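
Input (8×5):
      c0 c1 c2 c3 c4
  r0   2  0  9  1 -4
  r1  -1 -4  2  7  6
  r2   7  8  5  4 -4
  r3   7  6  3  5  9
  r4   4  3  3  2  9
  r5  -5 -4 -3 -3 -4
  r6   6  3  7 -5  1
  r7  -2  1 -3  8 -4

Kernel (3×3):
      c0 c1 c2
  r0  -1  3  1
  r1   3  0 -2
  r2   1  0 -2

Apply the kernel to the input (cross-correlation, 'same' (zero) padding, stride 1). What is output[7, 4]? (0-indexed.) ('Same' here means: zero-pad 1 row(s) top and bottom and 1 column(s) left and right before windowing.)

32

The receptive field on the zero-padded input at this output position is [-5 1 0 / 8 -4 0 / 0 0 0]. Elementwise product with the kernel and sum: -5·-1 + 1·3 + 0·1 + 8·3 + 0·-2 + 0·1 + 0·-2.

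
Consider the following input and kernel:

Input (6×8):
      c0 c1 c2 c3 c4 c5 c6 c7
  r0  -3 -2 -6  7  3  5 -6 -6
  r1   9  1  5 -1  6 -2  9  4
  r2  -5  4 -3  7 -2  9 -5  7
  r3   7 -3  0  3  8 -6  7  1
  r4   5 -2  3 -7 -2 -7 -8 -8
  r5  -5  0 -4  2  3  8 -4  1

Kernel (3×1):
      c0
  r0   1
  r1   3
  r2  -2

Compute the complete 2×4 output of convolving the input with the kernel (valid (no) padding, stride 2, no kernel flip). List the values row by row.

34 15 25 31
6 -9 26 32

Output[0,0]: The receptive field on the input at this output position is [-3 / 9 / -5]. Elementwise product with the kernel and sum: -3·1 + 9·3 + -5·-2.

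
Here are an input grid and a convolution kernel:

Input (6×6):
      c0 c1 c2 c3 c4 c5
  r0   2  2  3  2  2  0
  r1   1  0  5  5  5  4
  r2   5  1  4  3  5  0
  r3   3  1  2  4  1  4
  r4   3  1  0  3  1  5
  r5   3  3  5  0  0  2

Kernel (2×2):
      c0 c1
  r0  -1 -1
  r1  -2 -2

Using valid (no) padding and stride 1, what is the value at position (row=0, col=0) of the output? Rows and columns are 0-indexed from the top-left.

-6

The receptive field on the input at this output position is [2 2 / 1 0]. Elementwise product with the kernel and sum: 2·-1 + 2·-1 + 1·-2 + 0·-2.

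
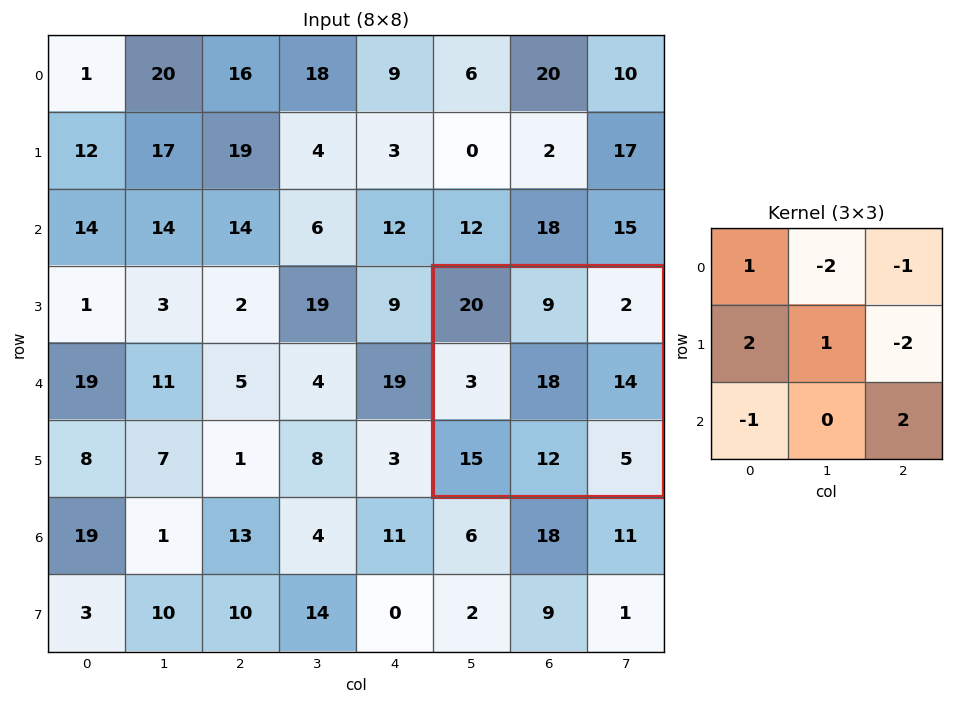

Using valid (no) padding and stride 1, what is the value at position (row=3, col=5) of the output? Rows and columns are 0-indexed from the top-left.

-9

The receptive field on the input at this output position is [20 9 2 / 3 18 14 / 15 12 5]. Elementwise product with the kernel and sum: 20·1 + 9·-2 + 2·-1 + 3·2 + 18·1 + 14·-2 + 15·-1 + 5·2.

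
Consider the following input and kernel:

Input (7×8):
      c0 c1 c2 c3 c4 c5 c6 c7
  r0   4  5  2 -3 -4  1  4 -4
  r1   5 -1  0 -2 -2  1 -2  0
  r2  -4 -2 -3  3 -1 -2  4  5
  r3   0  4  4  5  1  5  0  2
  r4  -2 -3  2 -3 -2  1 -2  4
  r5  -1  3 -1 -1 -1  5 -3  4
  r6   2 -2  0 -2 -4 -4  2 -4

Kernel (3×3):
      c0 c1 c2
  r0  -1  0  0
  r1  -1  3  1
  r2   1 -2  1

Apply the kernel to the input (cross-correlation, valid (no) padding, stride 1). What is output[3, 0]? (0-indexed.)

The receptive field on the input at this output position is [0 4 4 / -2 -3 2 / -1 3 -1]. Elementwise product with the kernel and sum: 0·-1 + -2·-1 + -3·3 + 2·1 + -1·1 + 3·-2 + -1·1.

-13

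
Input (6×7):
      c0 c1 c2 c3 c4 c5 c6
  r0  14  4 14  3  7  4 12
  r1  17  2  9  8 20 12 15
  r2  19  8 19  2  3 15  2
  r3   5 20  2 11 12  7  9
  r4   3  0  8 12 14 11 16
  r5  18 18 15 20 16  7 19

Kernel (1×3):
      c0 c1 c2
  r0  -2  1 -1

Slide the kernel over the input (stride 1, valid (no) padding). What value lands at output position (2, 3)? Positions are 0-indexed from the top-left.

-16

The receptive field on the input at this output position is [2 3 15]. Elementwise product with the kernel and sum: 2·-2 + 3·1 + 15·-1.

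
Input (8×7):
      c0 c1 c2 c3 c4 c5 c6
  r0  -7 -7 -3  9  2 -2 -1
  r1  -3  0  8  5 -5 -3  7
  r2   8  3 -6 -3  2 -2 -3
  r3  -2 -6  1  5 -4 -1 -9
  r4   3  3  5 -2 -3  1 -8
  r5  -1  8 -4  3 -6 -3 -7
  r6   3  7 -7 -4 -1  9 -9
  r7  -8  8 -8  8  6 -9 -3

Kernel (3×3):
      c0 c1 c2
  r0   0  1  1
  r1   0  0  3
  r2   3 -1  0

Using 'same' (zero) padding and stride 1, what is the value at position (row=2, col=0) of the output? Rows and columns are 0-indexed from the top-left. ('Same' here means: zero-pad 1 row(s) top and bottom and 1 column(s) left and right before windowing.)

The receptive field on the zero-padded input at this output position is [0 -3 0 / 0 8 3 / 0 -2 -6]. Elementwise product with the kernel and sum: -3·1 + 0·1 + 3·3 + 0·3 + -2·-1.

8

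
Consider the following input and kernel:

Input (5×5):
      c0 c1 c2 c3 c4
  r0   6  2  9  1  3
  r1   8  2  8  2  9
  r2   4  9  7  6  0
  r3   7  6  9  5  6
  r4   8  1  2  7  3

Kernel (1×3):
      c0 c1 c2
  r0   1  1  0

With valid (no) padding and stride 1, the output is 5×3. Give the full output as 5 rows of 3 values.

Output[0,0]: The receptive field on the input at this output position is [6 2 9]. Elementwise product with the kernel and sum: 6·1 + 2·1.

8 11 10
10 10 10
13 16 13
13 15 14
9 3 9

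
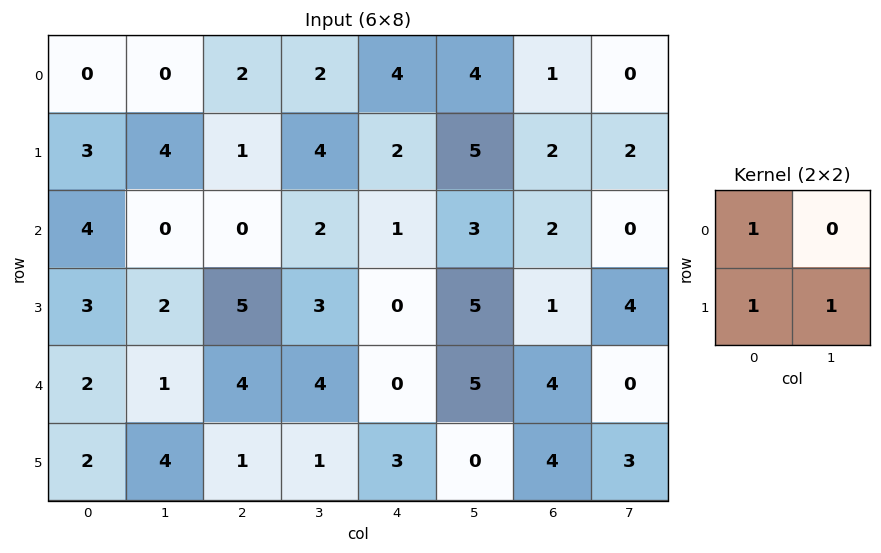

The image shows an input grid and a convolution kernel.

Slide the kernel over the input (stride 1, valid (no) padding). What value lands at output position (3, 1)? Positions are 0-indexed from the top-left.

The receptive field on the input at this output position is [2 5 / 1 4]. Elementwise product with the kernel and sum: 2·1 + 1·1 + 4·1.

7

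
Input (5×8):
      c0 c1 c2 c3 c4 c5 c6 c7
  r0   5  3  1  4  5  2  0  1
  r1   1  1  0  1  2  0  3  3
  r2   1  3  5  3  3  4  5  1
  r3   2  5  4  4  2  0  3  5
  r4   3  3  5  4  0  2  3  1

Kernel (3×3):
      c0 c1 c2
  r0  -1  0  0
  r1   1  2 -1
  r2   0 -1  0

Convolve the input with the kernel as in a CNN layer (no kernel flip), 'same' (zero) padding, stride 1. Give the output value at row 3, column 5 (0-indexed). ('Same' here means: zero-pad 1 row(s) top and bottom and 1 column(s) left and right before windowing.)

The receptive field on the zero-padded input at this output position is [3 4 5 / 2 0 3 / 0 2 3]. Elementwise product with the kernel and sum: 3·-1 + 2·1 + 0·2 + 3·-1 + 2·-1.

-6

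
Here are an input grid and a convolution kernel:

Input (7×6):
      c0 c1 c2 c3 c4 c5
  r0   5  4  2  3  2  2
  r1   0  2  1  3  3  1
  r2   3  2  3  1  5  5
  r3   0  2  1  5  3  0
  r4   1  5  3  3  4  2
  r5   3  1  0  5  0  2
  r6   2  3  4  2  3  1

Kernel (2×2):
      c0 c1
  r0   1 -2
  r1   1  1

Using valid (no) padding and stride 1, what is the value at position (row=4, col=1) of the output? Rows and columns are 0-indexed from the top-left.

The receptive field on the input at this output position is [5 3 / 1 0]. Elementwise product with the kernel and sum: 5·1 + 3·-2 + 1·1 + 0·1.

0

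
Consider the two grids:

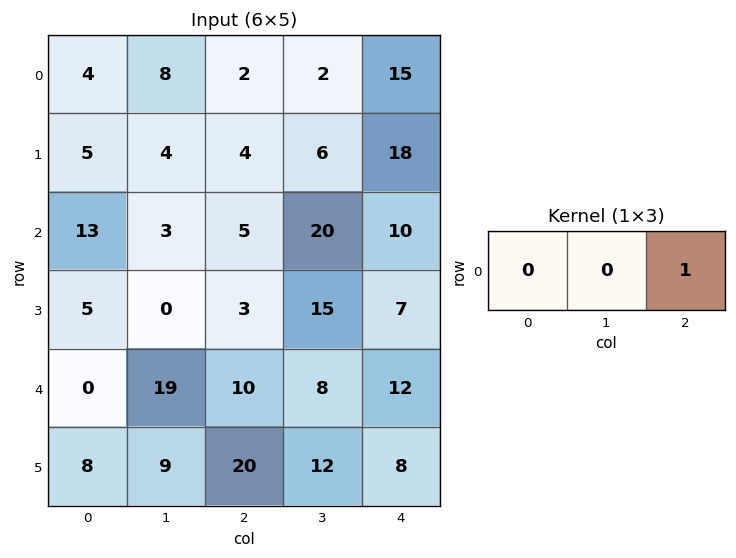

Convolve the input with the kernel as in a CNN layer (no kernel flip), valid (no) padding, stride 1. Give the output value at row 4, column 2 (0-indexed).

The receptive field on the input at this output position is [10 8 12]. Elementwise product with the kernel and sum: 12·1.

12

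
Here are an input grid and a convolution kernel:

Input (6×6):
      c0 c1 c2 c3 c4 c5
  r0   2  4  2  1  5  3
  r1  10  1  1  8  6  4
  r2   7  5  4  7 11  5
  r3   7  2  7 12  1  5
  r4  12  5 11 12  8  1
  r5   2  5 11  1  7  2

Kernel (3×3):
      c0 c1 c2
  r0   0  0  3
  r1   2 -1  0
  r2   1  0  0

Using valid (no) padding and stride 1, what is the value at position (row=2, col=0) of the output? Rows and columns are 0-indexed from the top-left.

36

The receptive field on the input at this output position is [7 5 4 / 7 2 7 / 12 5 11]. Elementwise product with the kernel and sum: 4·3 + 7·2 + 2·-1 + 12·1.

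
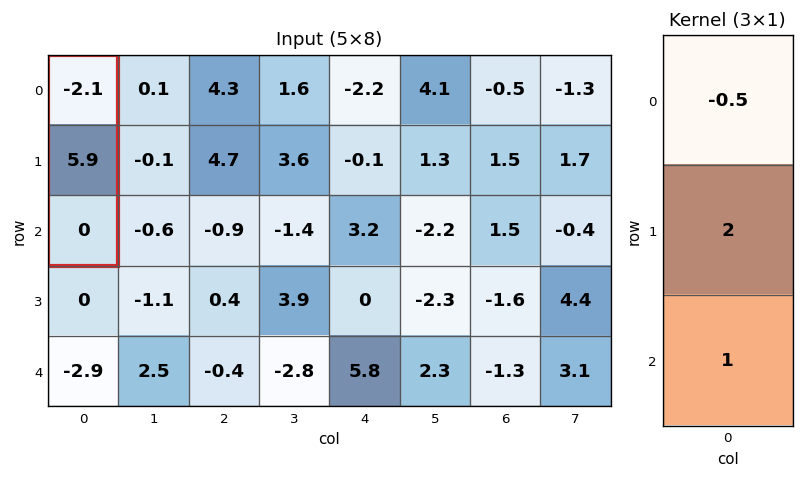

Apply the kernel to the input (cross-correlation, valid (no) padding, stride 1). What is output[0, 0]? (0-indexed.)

The receptive field on the input at this output position is [-2.1 / 5.9 / 0]. Elementwise product with the kernel and sum: -2.1·-0.5 + 5.9·2 + 0·1.

12.85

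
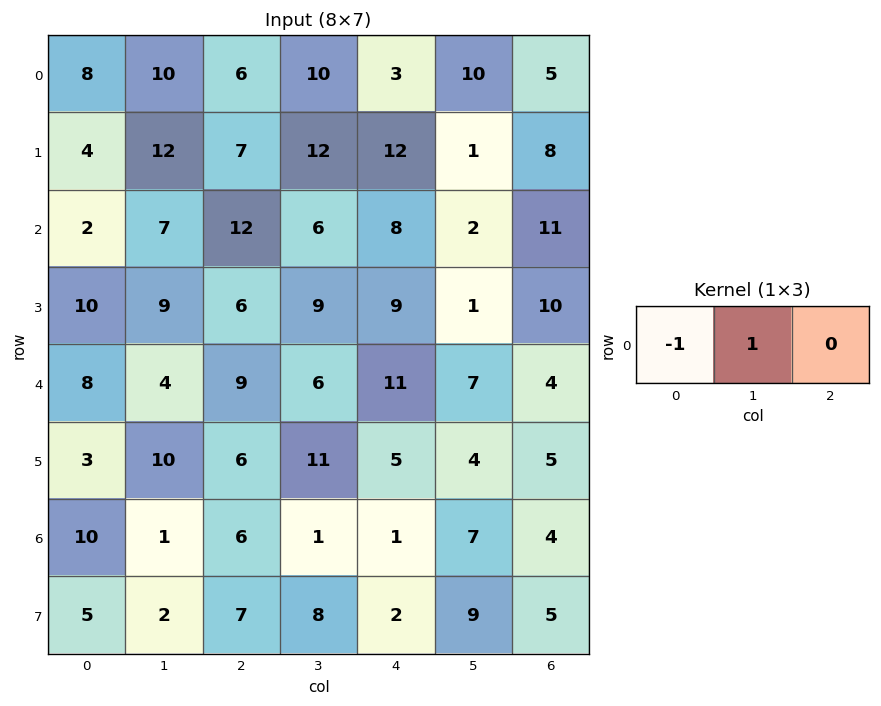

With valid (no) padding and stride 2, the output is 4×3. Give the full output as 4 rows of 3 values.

2 4 7
5 -6 -6
-4 -3 -4
-9 -5 6

Output[0,0]: The receptive field on the input at this output position is [8 10 6]. Elementwise product with the kernel and sum: 8·-1 + 10·1.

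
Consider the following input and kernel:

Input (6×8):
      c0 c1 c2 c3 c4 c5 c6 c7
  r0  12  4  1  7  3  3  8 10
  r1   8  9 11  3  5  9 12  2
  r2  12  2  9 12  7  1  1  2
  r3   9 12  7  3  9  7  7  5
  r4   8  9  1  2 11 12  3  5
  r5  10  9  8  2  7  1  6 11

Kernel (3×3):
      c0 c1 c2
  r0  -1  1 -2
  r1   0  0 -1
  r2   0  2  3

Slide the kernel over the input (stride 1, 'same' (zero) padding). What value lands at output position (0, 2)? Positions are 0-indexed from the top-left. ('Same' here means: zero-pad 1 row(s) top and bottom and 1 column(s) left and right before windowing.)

The receptive field on the zero-padded input at this output position is [0 0 0 / 4 1 7 / 9 11 3]. Elementwise product with the kernel and sum: 0·-1 + 0·1 + 0·-2 + 7·-1 + 11·2 + 3·3.

24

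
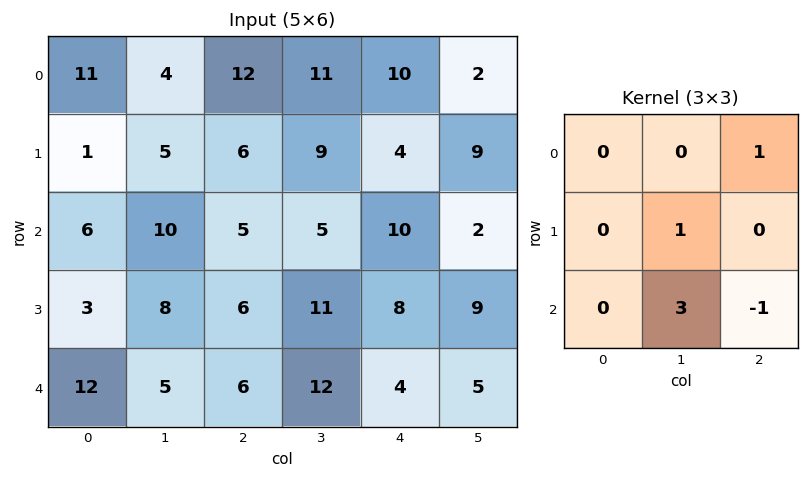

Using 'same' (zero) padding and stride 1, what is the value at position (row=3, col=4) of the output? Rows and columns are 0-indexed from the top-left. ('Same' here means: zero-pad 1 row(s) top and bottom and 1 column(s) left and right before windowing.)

The receptive field on the zero-padded input at this output position is [5 10 2 / 11 8 9 / 12 4 5]. Elementwise product with the kernel and sum: 2·1 + 8·1 + 4·3 + 5·-1.

17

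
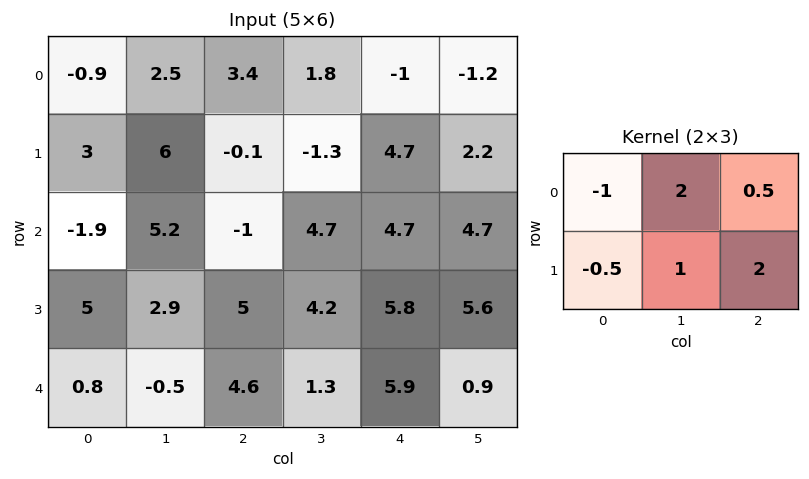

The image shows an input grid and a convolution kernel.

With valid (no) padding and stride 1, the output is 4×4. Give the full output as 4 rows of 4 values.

Output[0,0]: The receptive field on the input at this output position is [-0.9 2.5 3.4 / 3 6 -0.1]. Elementwise product with the kernel and sum: -0.9·-1 + 2.5·2 + 3.4·0.5 + 3·-0.5 + 6·1 + -0.1·2.

11.9 -0.5 7.85 5.35
13.1 -1.05 14.45 23.55
22.2 7.1 26.05 21.95
11.6 16.65 17.1 17.25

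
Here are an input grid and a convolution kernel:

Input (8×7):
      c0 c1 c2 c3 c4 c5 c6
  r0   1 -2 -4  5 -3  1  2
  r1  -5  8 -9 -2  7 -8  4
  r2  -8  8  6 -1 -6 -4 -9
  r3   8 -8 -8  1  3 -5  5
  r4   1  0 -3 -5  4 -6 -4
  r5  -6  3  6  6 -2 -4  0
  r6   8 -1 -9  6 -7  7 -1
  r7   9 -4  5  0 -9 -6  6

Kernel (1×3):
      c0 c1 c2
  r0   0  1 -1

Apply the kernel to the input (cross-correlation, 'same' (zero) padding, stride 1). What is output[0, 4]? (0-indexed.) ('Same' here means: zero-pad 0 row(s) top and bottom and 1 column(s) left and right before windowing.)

The receptive field on the zero-padded input at this output position is [5 -3 1]. Elementwise product with the kernel and sum: -3·1 + 1·-1.

-4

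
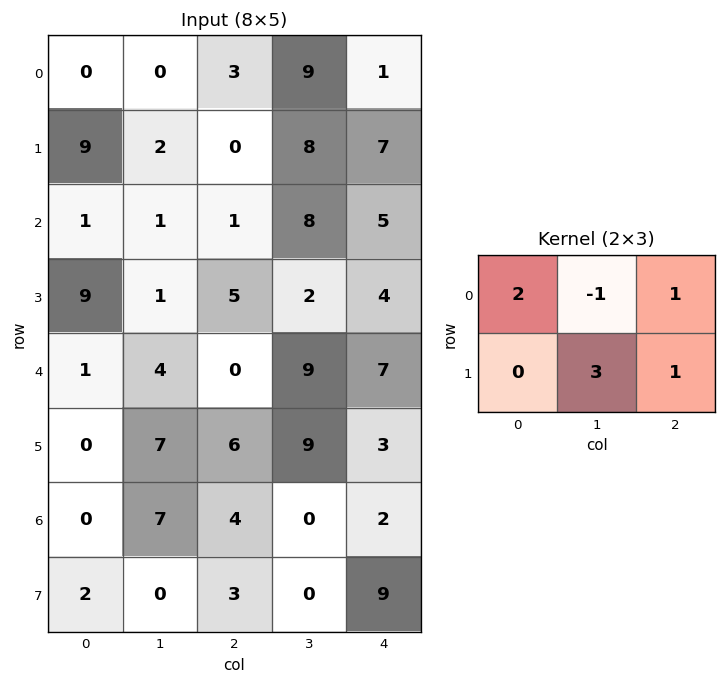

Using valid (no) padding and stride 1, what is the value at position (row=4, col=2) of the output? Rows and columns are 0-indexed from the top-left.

28

The receptive field on the input at this output position is [0 9 7 / 6 9 3]. Elementwise product with the kernel and sum: 0·2 + 9·-1 + 7·1 + 9·3 + 3·1.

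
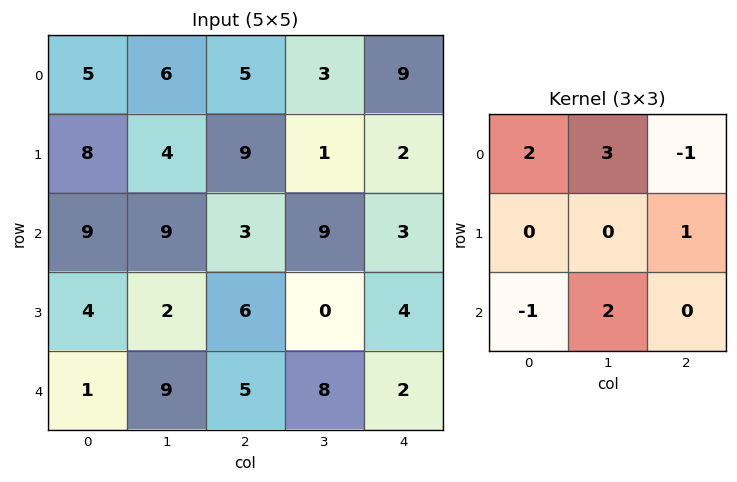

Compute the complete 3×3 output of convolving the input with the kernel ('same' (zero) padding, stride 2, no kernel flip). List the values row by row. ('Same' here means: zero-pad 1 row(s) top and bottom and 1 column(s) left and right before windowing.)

Output[0,0]: The receptive field on the zero-padded input at this output position is [0 0 0 / 0 5 6 / 0 8 4]. Elementwise product with the kernel and sum: 0·2 + 0·3 + 0·-1 + 6·1 + 0·-1 + 8·2.
Output[0,1]: The receptive field on the zero-padded input at this output position is [0 0 0 / 6 5 3 / 4 9 1]. Elementwise product with the kernel and sum: 0·2 + 0·3 + 0·-1 + 3·1 + 4·-1 + 9·2.

22 17 3
37 53 16
19 30 12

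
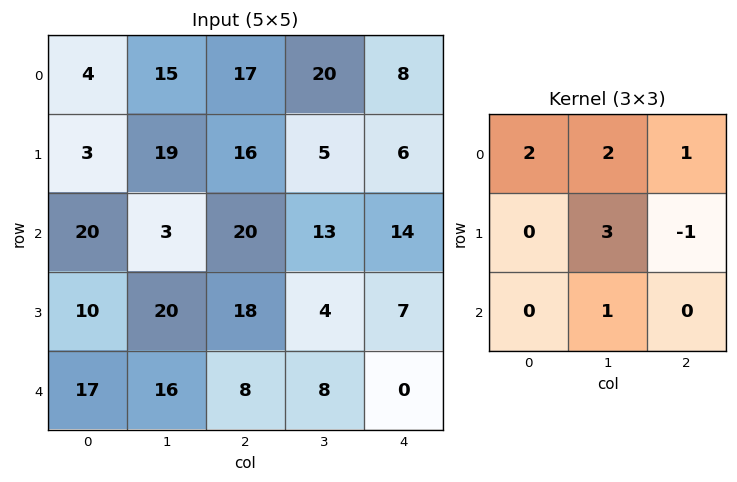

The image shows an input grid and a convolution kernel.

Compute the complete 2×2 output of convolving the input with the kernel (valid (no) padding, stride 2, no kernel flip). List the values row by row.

Output[0,0]: The receptive field on the input at this output position is [4 15 17 / 3 19 16 / 20 3 20]. Elementwise product with the kernel and sum: 4·2 + 15·2 + 17·1 + 19·3 + 16·-1 + 3·1.

99 104
124 93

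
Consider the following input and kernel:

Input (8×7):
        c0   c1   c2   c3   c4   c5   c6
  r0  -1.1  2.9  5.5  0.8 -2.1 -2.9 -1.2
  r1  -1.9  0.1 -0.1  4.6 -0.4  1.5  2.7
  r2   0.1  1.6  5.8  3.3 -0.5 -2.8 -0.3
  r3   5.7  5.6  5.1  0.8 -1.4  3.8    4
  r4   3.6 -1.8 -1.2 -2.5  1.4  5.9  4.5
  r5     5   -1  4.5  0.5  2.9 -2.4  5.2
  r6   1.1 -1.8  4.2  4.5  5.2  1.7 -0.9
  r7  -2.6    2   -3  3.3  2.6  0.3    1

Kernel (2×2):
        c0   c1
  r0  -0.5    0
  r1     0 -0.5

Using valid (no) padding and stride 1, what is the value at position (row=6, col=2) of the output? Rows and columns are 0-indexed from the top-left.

-3.75

The receptive field on the input at this output position is [4.2 4.5 / -3 3.3]. Elementwise product with the kernel and sum: 4.2·-0.5 + 3.3·-0.5.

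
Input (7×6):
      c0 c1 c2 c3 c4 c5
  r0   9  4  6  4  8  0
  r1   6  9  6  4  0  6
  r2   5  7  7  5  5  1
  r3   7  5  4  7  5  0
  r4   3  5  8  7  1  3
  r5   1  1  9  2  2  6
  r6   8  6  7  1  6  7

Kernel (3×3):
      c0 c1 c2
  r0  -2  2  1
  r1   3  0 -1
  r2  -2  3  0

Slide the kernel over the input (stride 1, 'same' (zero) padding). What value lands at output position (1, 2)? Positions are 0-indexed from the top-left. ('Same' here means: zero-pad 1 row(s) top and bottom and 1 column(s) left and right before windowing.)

38

The receptive field on the zero-padded input at this output position is [4 6 4 / 9 6 4 / 7 7 5]. Elementwise product with the kernel and sum: 4·-2 + 6·2 + 4·1 + 9·3 + 4·-1 + 7·-2 + 7·3.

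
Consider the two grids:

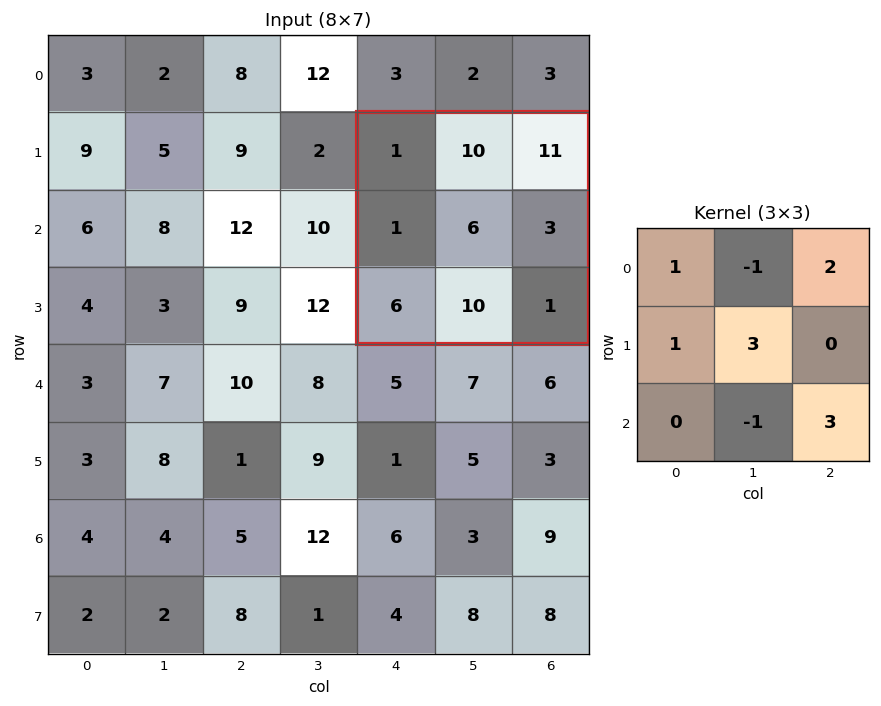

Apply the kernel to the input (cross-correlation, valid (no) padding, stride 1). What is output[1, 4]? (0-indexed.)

The receptive field on the input at this output position is [1 10 11 / 1 6 3 / 6 10 1]. Elementwise product with the kernel and sum: 1·1 + 10·-1 + 11·2 + 1·1 + 6·3 + 10·-1 + 1·3.

25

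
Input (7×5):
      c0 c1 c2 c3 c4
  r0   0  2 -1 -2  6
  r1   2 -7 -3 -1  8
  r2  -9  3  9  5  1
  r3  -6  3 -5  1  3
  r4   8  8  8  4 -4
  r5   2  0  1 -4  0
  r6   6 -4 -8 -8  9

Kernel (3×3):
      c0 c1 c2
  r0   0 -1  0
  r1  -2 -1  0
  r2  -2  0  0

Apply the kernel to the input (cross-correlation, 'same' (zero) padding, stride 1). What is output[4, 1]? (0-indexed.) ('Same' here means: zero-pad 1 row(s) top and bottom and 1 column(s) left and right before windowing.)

The receptive field on the zero-padded input at this output position is [-6 3 -5 / 8 8 8 / 2 0 1]. Elementwise product with the kernel and sum: 3·-1 + 8·-2 + 8·-1 + 2·-2.

-31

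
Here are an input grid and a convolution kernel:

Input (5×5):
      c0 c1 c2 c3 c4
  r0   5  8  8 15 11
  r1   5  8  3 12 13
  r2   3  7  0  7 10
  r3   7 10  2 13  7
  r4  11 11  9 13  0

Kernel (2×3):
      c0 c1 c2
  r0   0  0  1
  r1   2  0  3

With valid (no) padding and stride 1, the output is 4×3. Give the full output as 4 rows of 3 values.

Output[0,0]: The receptive field on the input at this output position is [5 8 8 / 5 8 3]. Elementwise product with the kernel and sum: 8·1 + 5·2 + 3·3.

27 67 56
9 47 43
20 66 35
51 74 25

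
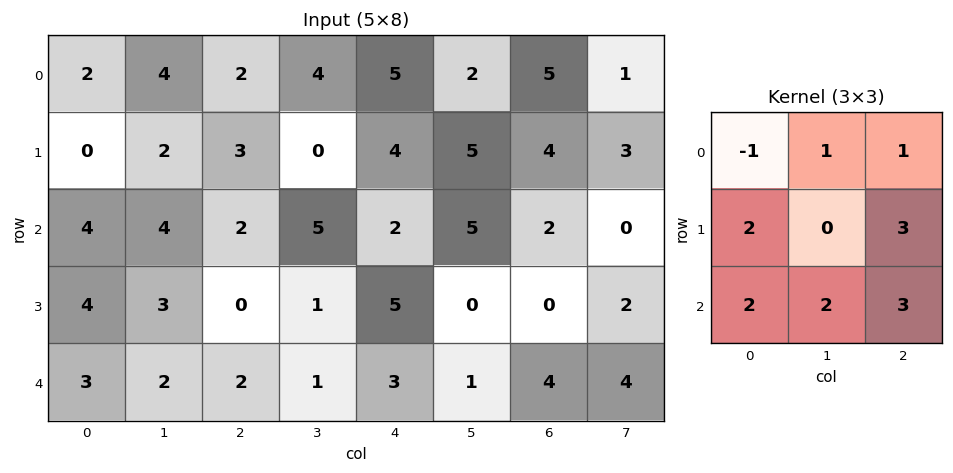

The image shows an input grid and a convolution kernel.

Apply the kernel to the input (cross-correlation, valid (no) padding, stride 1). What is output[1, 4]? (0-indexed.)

The receptive field on the input at this output position is [4 5 4 / 2 5 2 / 5 0 0]. Elementwise product with the kernel and sum: 4·-1 + 5·1 + 4·1 + 2·2 + 2·3 + 5·2 + 0·2 + 0·3.

25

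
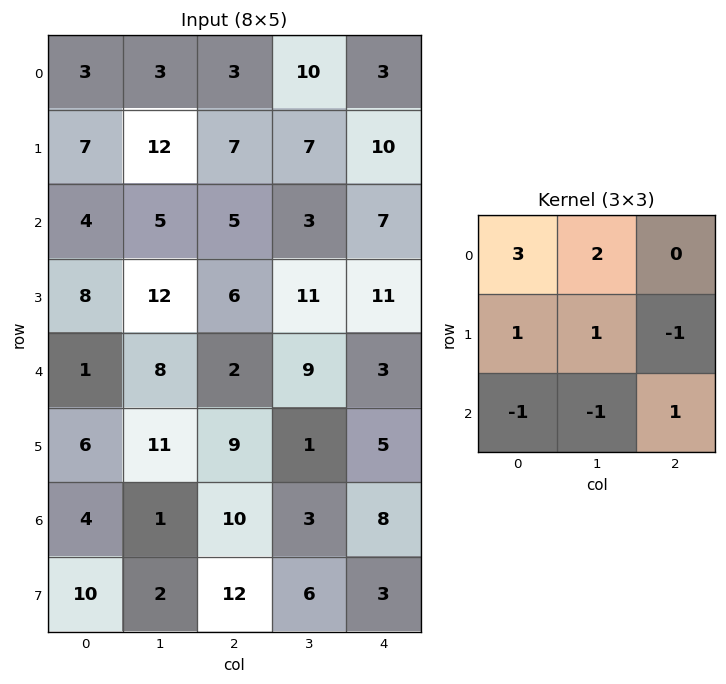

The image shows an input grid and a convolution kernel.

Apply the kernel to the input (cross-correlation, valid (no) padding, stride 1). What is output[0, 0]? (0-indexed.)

23

The receptive field on the input at this output position is [3 3 3 / 7 12 7 / 4 5 5]. Elementwise product with the kernel and sum: 3·3 + 3·2 + 7·1 + 12·1 + 7·-1 + 4·-1 + 5·-1 + 5·1.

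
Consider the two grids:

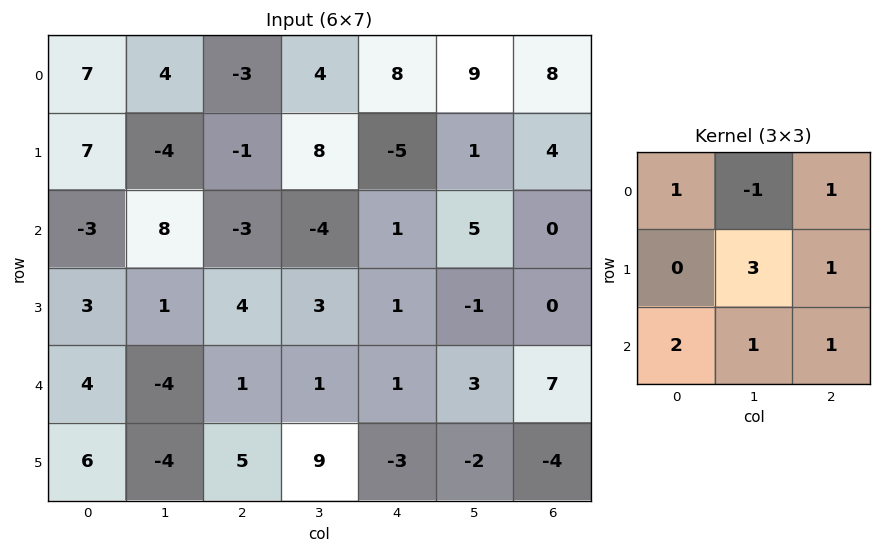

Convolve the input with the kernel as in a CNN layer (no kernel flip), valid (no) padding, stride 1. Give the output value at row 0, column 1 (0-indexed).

The receptive field on the input at this output position is [4 -3 4 / -4 -1 8 / 8 -3 -4]. Elementwise product with the kernel and sum: 4·1 + -3·-1 + 4·1 + -1·3 + 8·1 + 8·2 + -3·1 + -4·1.

25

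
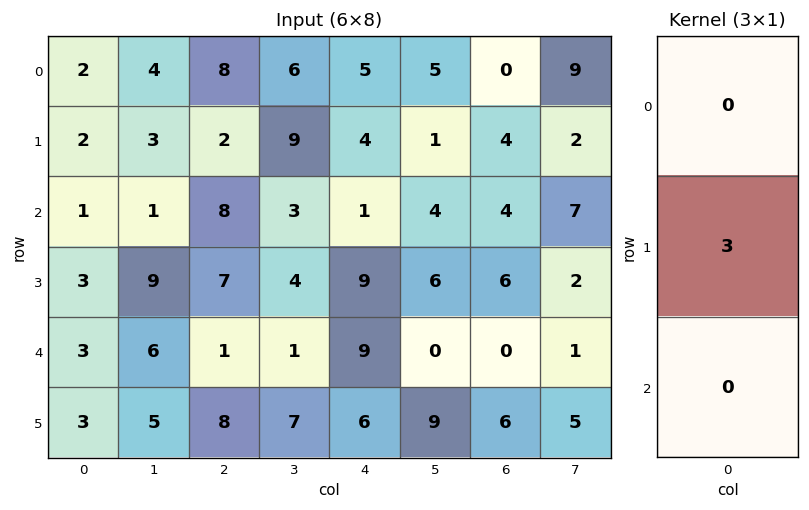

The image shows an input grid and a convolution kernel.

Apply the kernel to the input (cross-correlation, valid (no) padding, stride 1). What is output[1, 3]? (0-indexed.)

The receptive field on the input at this output position is [9 / 3 / 4]. Elementwise product with the kernel and sum: 3·3.

9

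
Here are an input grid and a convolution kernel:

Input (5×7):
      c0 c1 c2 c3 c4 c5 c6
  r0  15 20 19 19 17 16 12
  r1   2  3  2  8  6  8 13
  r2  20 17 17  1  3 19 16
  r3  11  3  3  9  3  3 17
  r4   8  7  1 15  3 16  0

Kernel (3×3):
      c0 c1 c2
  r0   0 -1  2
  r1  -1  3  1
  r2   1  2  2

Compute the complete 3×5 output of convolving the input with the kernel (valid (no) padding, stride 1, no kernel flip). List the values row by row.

115 83 68 78 112
72 76 20 58 131
42 39 69 91 71

Output[0,0]: The receptive field on the input at this output position is [15 20 19 / 2 3 2 / 20 17 17]. Elementwise product with the kernel and sum: 20·-1 + 19·2 + 2·-1 + 3·3 + 2·1 + 20·1 + 17·2 + 17·2.
Output[0,1]: The receptive field on the input at this output position is [20 19 19 / 3 2 8 / 17 17 1]. Elementwise product with the kernel and sum: 19·-1 + 19·2 + 3·-1 + 2·3 + 8·1 + 17·1 + 17·2 + 1·2.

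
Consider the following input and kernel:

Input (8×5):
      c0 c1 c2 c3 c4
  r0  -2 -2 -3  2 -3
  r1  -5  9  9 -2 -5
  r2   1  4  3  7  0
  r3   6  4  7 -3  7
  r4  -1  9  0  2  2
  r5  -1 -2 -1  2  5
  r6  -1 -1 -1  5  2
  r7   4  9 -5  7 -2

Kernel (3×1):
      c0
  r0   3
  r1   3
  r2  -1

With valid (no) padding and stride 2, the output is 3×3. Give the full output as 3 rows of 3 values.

Output[0,0]: The receptive field on the input at this output position is [-2 / -5 / 1]. Elementwise product with the kernel and sum: -2·3 + -5·3 + 1·-1.

-22 15 -24
22 30 19
-5 -2 19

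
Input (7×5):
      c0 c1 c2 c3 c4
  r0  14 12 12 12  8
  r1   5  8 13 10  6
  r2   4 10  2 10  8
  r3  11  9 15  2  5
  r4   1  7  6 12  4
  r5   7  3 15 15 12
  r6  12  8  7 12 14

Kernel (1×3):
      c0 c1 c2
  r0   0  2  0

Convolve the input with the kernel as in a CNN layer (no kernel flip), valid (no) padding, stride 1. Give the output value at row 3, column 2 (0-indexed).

The receptive field on the input at this output position is [15 2 5]. Elementwise product with the kernel and sum: 2·2.

4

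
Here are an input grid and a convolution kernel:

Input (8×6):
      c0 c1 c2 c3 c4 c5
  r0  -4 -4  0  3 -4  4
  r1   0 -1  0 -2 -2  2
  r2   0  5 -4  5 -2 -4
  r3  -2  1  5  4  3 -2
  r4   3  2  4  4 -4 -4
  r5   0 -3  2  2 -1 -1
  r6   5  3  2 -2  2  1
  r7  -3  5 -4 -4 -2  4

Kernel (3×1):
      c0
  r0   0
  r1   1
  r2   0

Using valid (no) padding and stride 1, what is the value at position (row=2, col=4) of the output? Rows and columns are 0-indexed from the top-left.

3

The receptive field on the input at this output position is [-2 / 3 / -4]. Elementwise product with the kernel and sum: 3·1.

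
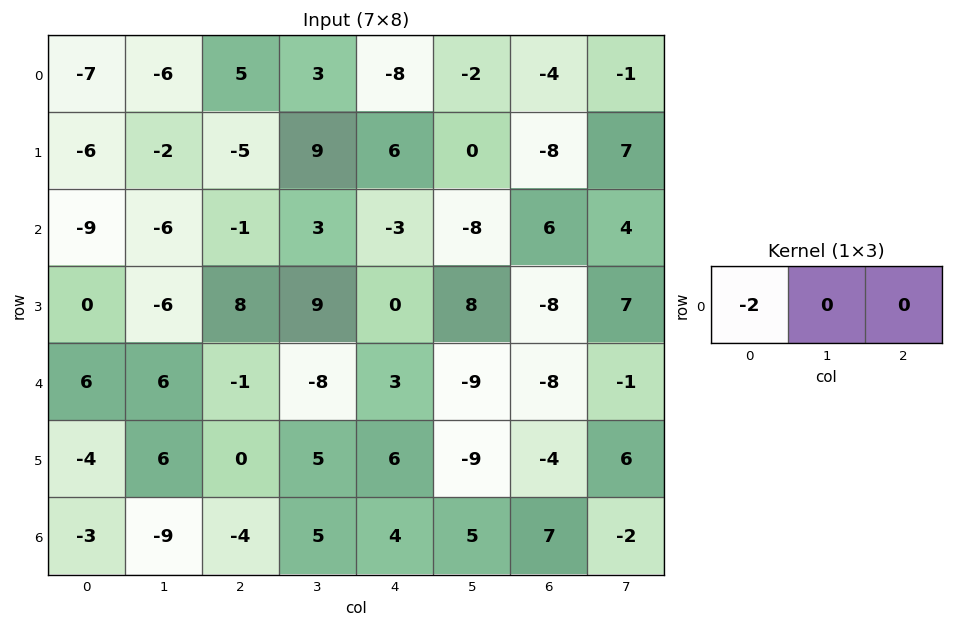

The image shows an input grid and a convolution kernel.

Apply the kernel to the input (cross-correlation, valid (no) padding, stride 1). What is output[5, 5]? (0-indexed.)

The receptive field on the input at this output position is [-9 -4 6]. Elementwise product with the kernel and sum: -9·-2.

18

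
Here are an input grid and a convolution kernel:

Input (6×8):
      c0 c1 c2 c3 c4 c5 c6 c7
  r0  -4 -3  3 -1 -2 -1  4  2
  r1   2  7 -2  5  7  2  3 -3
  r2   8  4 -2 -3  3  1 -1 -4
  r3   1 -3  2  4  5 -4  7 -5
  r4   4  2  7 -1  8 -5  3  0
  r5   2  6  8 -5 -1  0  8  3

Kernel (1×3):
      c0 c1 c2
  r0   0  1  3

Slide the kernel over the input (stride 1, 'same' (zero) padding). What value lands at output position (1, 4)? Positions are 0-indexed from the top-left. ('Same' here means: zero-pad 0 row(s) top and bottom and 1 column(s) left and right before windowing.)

The receptive field on the zero-padded input at this output position is [5 7 2]. Elementwise product with the kernel and sum: 7·1 + 2·3.

13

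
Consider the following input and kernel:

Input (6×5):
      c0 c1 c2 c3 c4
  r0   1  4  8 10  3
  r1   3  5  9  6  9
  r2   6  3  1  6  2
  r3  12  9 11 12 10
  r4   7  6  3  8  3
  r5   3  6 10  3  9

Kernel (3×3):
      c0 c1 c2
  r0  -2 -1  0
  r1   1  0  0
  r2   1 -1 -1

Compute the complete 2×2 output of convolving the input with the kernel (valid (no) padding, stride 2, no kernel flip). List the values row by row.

-1 -24
-5 -5

Output[0,0]: The receptive field on the input at this output position is [1 4 8 / 3 5 9 / 6 3 1]. Elementwise product with the kernel and sum: 1·-2 + 4·-1 + 3·1 + 6·1 + 3·-1 + 1·-1.
Output[0,1]: The receptive field on the input at this output position is [8 10 3 / 9 6 9 / 1 6 2]. Elementwise product with the kernel and sum: 8·-2 + 10·-1 + 9·1 + 1·1 + 6·-1 + 2·-1.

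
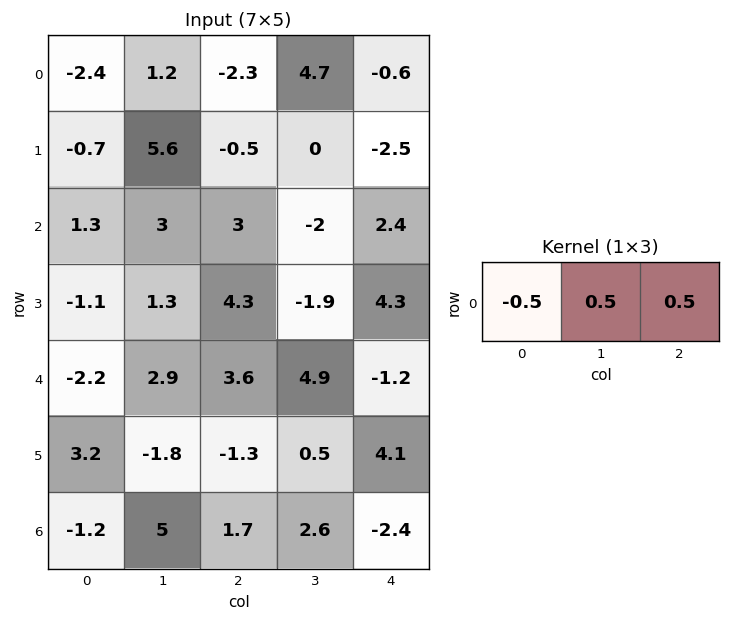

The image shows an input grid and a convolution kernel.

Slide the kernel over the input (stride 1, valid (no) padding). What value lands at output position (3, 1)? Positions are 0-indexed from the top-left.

The receptive field on the input at this output position is [1.3 4.3 -1.9]. Elementwise product with the kernel and sum: 1.3·-0.5 + 4.3·0.5 + -1.9·0.5.

0.55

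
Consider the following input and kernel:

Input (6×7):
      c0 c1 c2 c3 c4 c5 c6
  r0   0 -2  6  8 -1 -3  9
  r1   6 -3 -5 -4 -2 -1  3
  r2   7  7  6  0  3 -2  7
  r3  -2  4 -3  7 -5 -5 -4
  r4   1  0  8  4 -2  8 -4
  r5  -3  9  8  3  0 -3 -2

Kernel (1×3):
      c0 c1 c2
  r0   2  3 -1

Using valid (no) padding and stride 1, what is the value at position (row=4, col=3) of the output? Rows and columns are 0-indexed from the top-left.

-6

The receptive field on the input at this output position is [4 -2 8]. Elementwise product with the kernel and sum: 4·2 + -2·3 + 8·-1.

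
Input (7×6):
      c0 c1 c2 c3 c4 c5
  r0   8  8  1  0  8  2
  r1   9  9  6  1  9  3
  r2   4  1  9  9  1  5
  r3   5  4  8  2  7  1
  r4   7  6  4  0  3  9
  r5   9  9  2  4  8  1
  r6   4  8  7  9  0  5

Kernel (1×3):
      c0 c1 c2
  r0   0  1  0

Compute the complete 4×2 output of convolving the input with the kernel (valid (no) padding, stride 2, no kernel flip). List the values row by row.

Output[0,0]: The receptive field on the input at this output position is [8 8 1]. Elementwise product with the kernel and sum: 8·1.

8 0
1 9
6 0
8 9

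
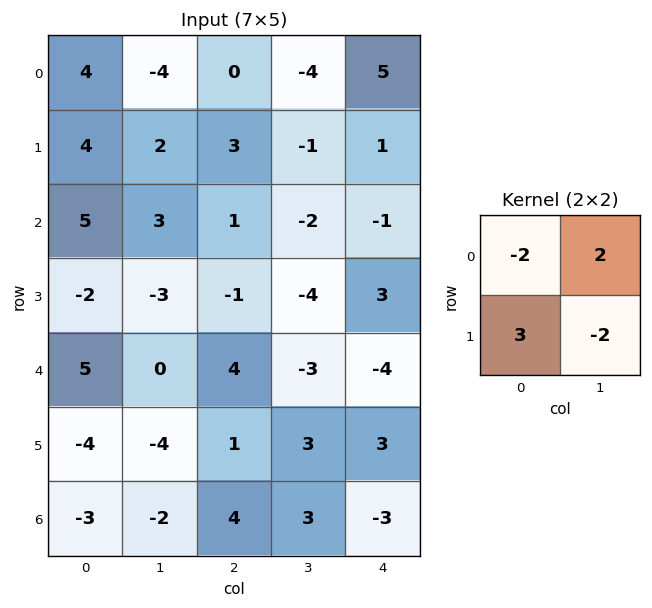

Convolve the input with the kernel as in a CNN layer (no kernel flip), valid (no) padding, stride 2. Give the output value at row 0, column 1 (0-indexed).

3

The receptive field on the input at this output position is [0 -4 / 3 -1]. Elementwise product with the kernel and sum: 0·-2 + -4·2 + 3·3 + -1·-2.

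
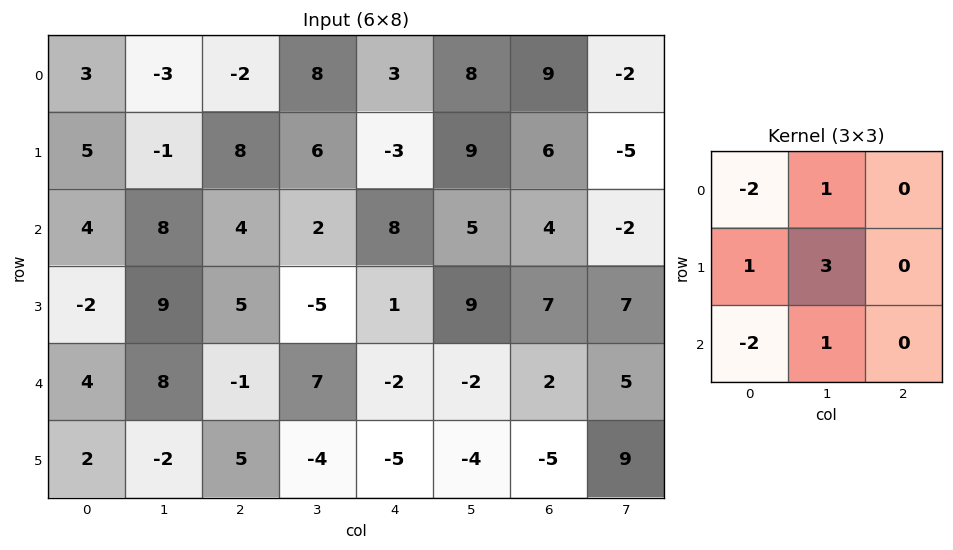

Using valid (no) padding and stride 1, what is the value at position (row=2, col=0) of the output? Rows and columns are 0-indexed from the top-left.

25

The receptive field on the input at this output position is [4 8 4 / -2 9 5 / 4 8 -1]. Elementwise product with the kernel and sum: 4·-2 + 8·1 + -2·1 + 9·3 + 4·-2 + 8·1.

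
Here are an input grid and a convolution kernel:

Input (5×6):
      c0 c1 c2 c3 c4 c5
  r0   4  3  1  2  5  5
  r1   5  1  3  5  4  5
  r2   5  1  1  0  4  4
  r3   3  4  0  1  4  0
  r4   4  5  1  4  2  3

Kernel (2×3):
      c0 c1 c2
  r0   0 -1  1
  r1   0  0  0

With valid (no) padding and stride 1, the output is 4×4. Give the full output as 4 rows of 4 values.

-2 1 3 0
2 2 -1 1
0 -1 4 0
-4 1 3 -4

Output[0,0]: The receptive field on the input at this output position is [4 3 1 / 5 1 3]. Elementwise product with the kernel and sum: 3·-1 + 1·1.
Output[0,1]: The receptive field on the input at this output position is [3 1 2 / 1 3 5]. Elementwise product with the kernel and sum: 1·-1 + 2·1.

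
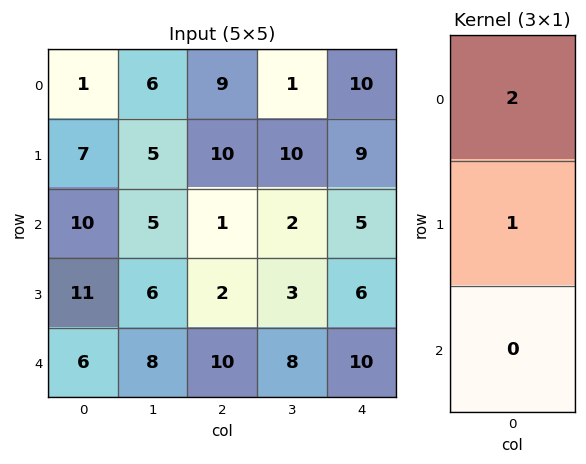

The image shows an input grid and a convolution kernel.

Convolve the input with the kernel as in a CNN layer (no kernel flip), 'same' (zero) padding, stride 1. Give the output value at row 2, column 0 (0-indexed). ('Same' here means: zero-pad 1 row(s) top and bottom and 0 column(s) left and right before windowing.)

The receptive field on the zero-padded input at this output position is [7 / 10 / 11]. Elementwise product with the kernel and sum: 7·2 + 10·1.

24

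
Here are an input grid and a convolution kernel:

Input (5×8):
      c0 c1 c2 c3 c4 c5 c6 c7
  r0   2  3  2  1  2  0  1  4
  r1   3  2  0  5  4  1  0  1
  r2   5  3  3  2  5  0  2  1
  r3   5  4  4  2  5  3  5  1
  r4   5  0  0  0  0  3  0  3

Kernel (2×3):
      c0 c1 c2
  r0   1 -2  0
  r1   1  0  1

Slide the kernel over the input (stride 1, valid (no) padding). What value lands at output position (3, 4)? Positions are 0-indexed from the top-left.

The receptive field on the input at this output position is [5 3 5 / 0 3 0]. Elementwise product with the kernel and sum: 5·1 + 3·-2 + 0·1 + 0·1.

-1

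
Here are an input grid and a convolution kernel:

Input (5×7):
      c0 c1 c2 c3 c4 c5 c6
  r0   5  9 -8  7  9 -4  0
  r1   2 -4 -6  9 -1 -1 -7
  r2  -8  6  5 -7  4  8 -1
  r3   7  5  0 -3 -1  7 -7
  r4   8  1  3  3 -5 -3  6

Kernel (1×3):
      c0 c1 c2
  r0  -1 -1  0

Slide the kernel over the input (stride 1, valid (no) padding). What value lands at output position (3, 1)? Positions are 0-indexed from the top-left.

The receptive field on the input at this output position is [5 0 -3]. Elementwise product with the kernel and sum: 5·-1 + 0·-1.

-5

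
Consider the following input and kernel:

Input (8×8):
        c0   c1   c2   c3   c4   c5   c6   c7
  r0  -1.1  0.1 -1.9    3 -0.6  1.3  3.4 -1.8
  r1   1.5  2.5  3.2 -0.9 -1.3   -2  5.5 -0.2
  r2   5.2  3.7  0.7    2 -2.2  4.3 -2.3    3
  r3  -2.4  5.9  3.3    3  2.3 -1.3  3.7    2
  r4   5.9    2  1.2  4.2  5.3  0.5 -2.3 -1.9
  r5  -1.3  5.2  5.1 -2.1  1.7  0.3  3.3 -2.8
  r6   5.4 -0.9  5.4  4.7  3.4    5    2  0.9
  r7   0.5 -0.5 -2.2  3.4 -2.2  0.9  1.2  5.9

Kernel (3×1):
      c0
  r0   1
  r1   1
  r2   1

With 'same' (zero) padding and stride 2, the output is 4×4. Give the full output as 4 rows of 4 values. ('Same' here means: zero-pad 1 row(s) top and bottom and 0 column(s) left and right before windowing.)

0.4 1.3 -1.9 8.9
4.3 7.2 -1.2 6.9
2.2 9.6 9.3 4.7
4.6 8.3 2.9 6.5

Output[0,0]: The receptive field on the zero-padded input at this output position is [0 / -1.1 / 1.5]. Elementwise product with the kernel and sum: 0·1 + -1.1·1 + 1.5·1.
Output[0,1]: The receptive field on the zero-padded input at this output position is [0 / -1.9 / 3.2]. Elementwise product with the kernel and sum: 0·1 + -1.9·1 + 3.2·1.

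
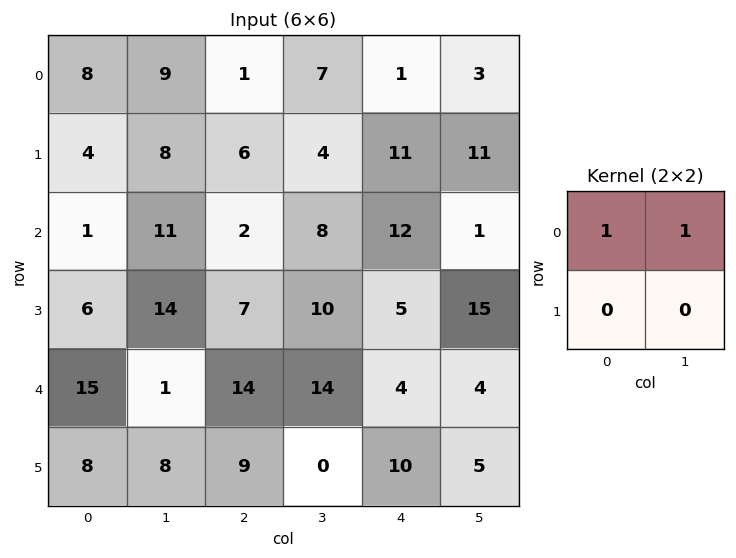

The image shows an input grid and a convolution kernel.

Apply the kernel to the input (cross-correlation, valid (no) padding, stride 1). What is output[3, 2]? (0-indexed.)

17

The receptive field on the input at this output position is [7 10 / 14 14]. Elementwise product with the kernel and sum: 7·1 + 10·1.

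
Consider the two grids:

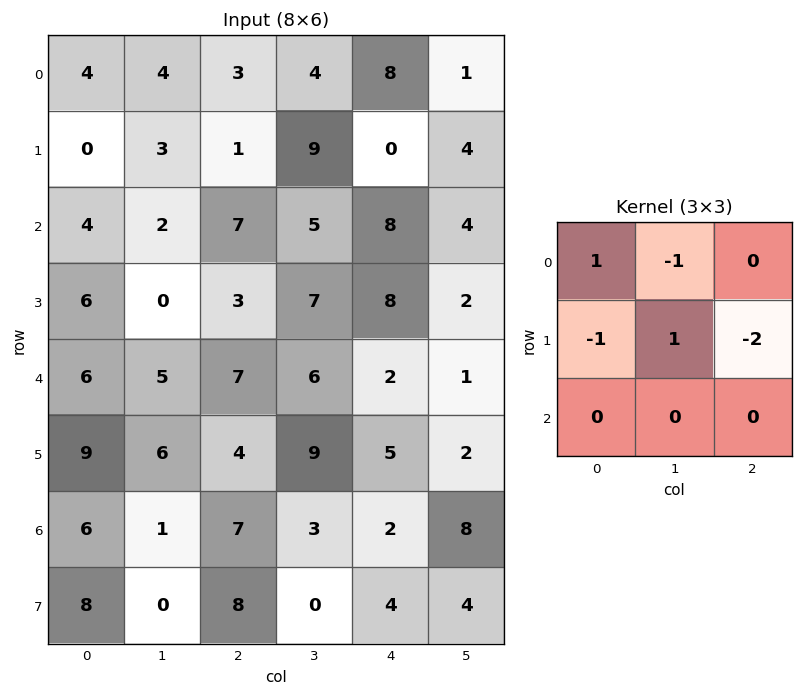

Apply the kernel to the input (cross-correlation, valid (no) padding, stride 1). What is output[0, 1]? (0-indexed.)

-19

The receptive field on the input at this output position is [4 3 4 / 3 1 9 / 2 7 5]. Elementwise product with the kernel and sum: 4·1 + 3·-1 + 3·-1 + 1·1 + 9·-2.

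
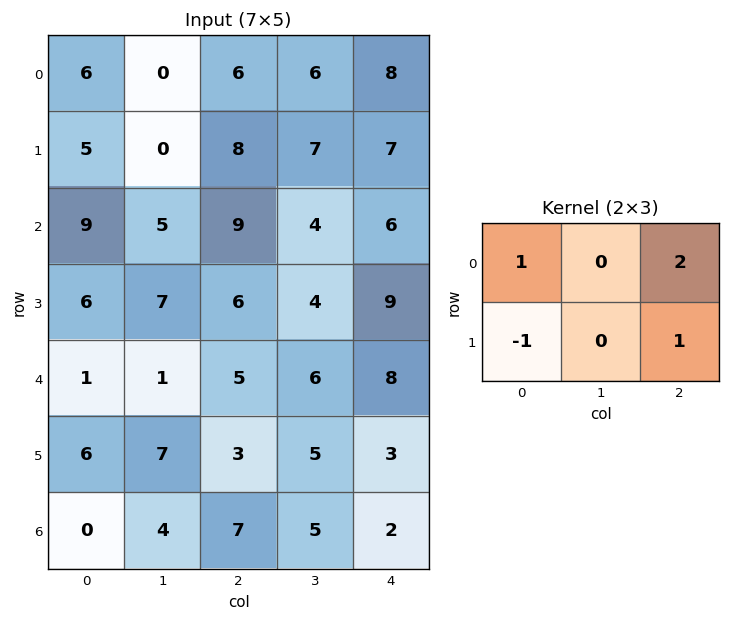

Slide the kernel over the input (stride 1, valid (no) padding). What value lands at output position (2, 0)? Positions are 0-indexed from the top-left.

27

The receptive field on the input at this output position is [9 5 9 / 6 7 6]. Elementwise product with the kernel and sum: 9·1 + 9·2 + 6·-1 + 6·1.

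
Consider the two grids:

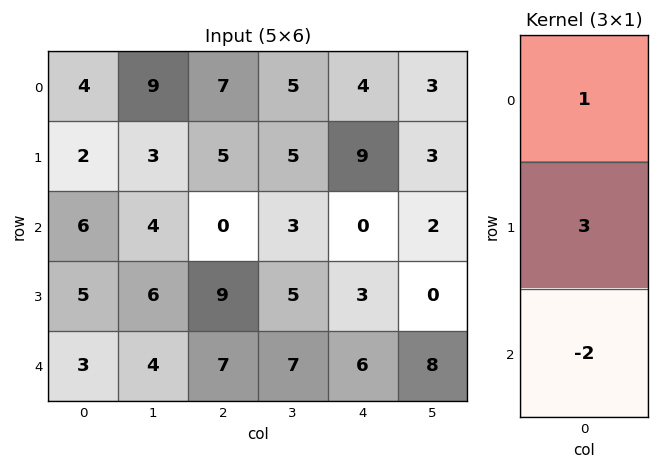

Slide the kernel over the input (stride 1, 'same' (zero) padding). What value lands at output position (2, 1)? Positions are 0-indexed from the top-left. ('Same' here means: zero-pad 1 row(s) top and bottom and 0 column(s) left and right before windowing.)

The receptive field on the zero-padded input at this output position is [3 / 4 / 6]. Elementwise product with the kernel and sum: 3·1 + 4·3 + 6·-2.

3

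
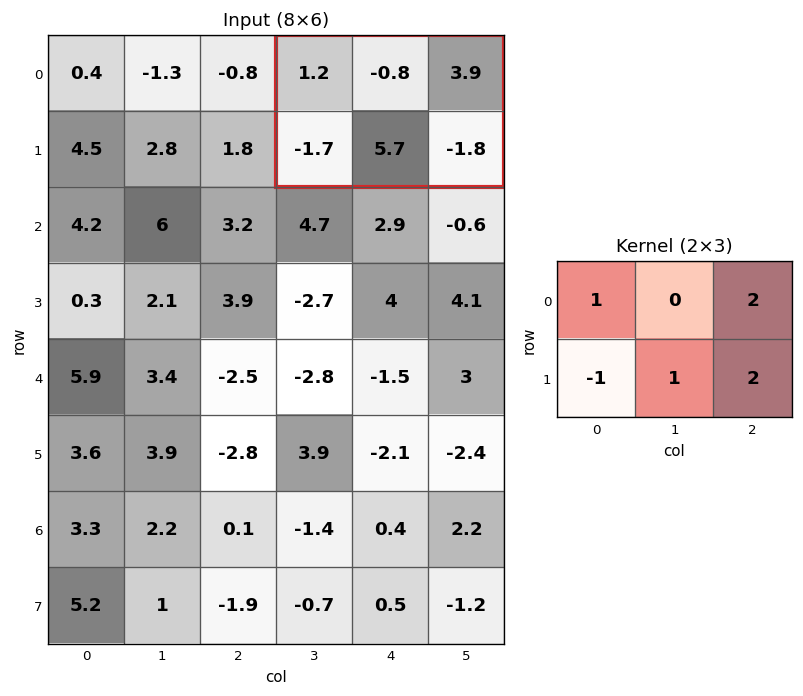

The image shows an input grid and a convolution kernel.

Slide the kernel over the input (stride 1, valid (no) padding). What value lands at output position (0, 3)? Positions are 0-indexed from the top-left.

The receptive field on the input at this output position is [1.2 -0.8 3.9 / -1.7 5.7 -1.8]. Elementwise product with the kernel and sum: 1.2·1 + 3.9·2 + -1.7·-1 + 5.7·1 + -1.8·2.

12.8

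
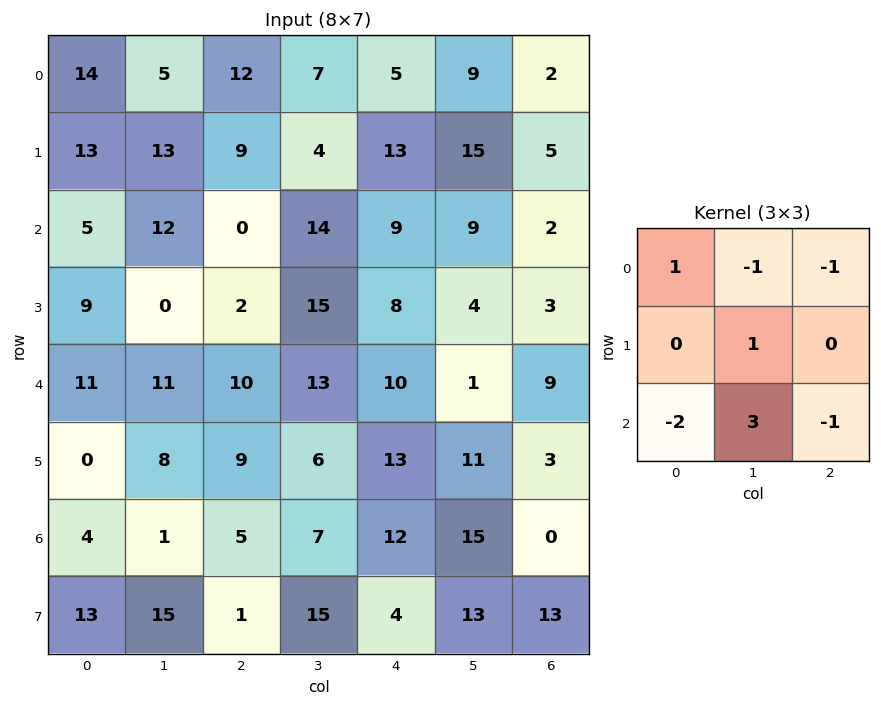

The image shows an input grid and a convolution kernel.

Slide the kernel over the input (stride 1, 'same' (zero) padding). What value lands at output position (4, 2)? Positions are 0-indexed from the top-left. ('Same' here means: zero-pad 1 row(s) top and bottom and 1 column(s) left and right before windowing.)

-2

The receptive field on the zero-padded input at this output position is [0 2 15 / 11 10 13 / 8 9 6]. Elementwise product with the kernel and sum: 0·1 + 2·-1 + 15·-1 + 10·1 + 8·-2 + 9·3 + 6·-1.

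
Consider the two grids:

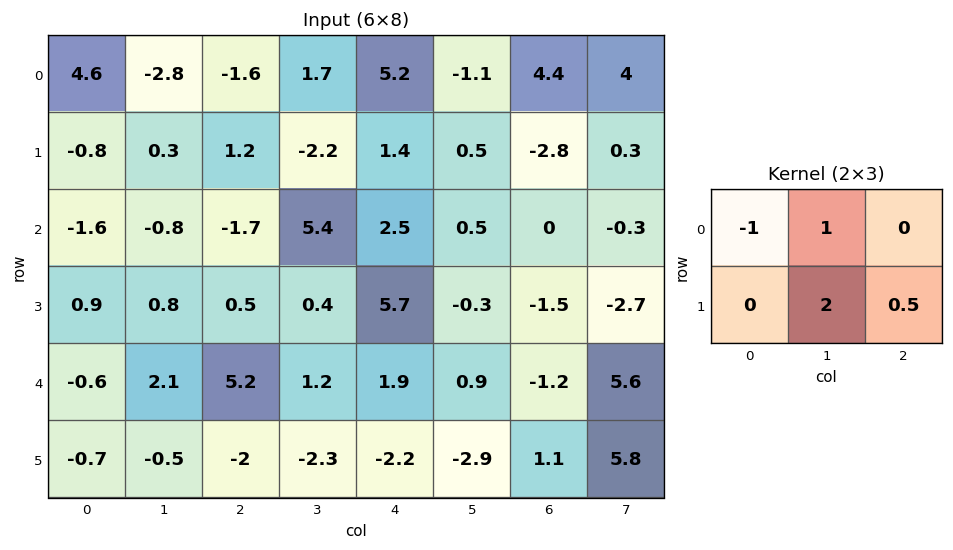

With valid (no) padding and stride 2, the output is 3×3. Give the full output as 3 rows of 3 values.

-6.2 -0.4 -6.7
2.65 10.75 -3.35
0.7 -9.7 -6.25

Output[0,0]: The receptive field on the input at this output position is [4.6 -2.8 -1.6 / -0.8 0.3 1.2]. Elementwise product with the kernel and sum: 4.6·-1 + -2.8·1 + 0.3·2 + 1.2·0.5.
Output[0,1]: The receptive field on the input at this output position is [-1.6 1.7 5.2 / 1.2 -2.2 1.4]. Elementwise product with the kernel and sum: -1.6·-1 + 1.7·1 + -2.2·2 + 1.4·0.5.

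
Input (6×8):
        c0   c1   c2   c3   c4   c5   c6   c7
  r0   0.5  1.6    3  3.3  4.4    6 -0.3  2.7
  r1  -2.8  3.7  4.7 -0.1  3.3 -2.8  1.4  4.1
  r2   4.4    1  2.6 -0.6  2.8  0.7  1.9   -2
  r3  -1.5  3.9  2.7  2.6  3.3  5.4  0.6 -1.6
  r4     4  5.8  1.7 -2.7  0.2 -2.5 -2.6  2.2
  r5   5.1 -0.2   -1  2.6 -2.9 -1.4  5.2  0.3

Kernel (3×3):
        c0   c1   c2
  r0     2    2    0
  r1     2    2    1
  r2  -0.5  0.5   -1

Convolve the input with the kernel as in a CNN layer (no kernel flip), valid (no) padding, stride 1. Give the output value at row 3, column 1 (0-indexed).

22.5

The receptive field on the input at this output position is [3.9 2.7 2.6 / 5.8 1.7 -2.7 / -0.2 -1 2.6]. Elementwise product with the kernel and sum: 3.9·2 + 2.7·2 + 5.8·2 + 1.7·2 + -2.7·1 + -0.2·-0.5 + -1·0.5 + 2.6·-1.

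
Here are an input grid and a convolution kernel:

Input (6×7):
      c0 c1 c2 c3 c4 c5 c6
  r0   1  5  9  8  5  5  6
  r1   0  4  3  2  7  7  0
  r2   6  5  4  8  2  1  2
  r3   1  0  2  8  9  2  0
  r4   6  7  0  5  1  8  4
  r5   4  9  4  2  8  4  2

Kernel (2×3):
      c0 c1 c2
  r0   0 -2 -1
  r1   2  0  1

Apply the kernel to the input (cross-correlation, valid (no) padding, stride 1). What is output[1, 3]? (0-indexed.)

The receptive field on the input at this output position is [2 7 7 / 8 2 1]. Elementwise product with the kernel and sum: 7·-2 + 7·-1 + 8·2 + 1·1.

-4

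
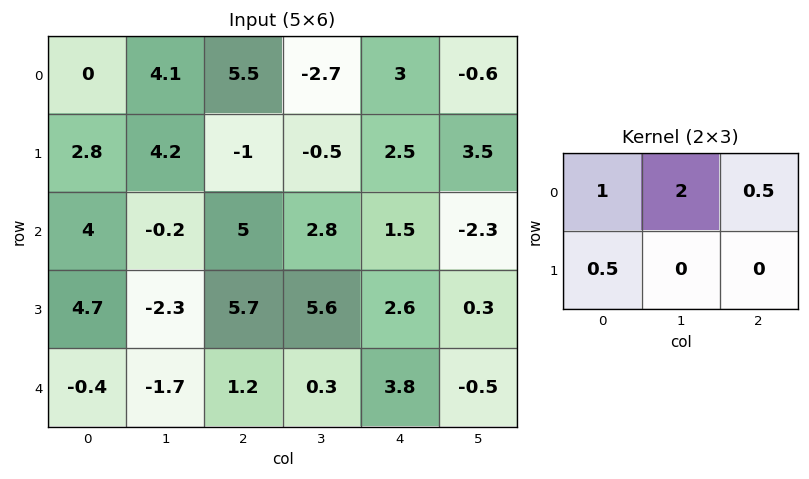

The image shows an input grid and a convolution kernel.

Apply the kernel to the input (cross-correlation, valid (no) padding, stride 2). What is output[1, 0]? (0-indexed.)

The receptive field on the input at this output position is [4 -0.2 5 / 4.7 -2.3 5.7]. Elementwise product with the kernel and sum: 4·1 + -0.2·2 + 5·0.5 + 4.7·0.5.

8.45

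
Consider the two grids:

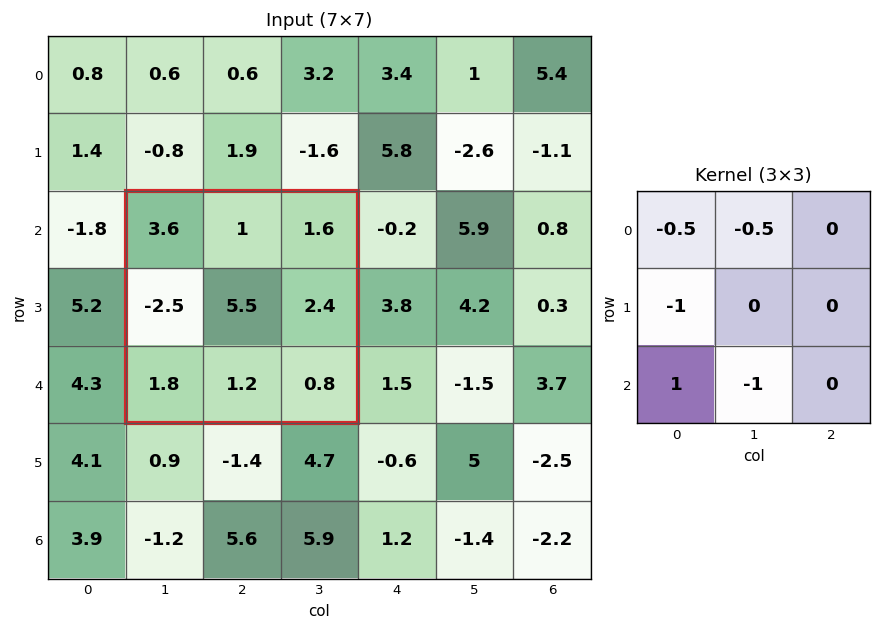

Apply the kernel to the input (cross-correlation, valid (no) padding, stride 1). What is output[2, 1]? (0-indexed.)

0.8

The receptive field on the input at this output position is [3.6 1 1.6 / -2.5 5.5 2.4 / 1.8 1.2 0.8]. Elementwise product with the kernel and sum: 3.6·-0.5 + 1·-0.5 + -2.5·-1 + 1.8·1 + 1.2·-1.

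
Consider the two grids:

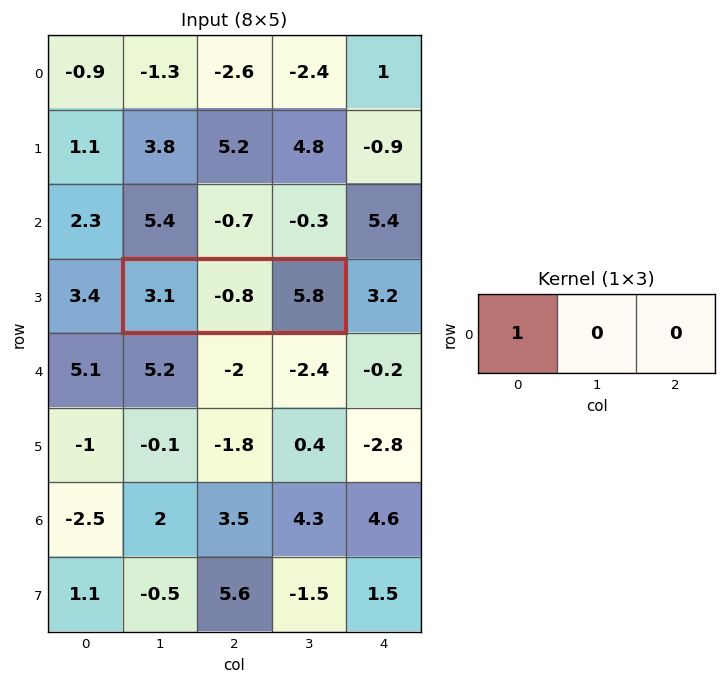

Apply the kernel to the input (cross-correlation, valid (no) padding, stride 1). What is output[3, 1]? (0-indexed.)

3.1

The receptive field on the input at this output position is [3.1 -0.8 5.8]. Elementwise product with the kernel and sum: 3.1·1.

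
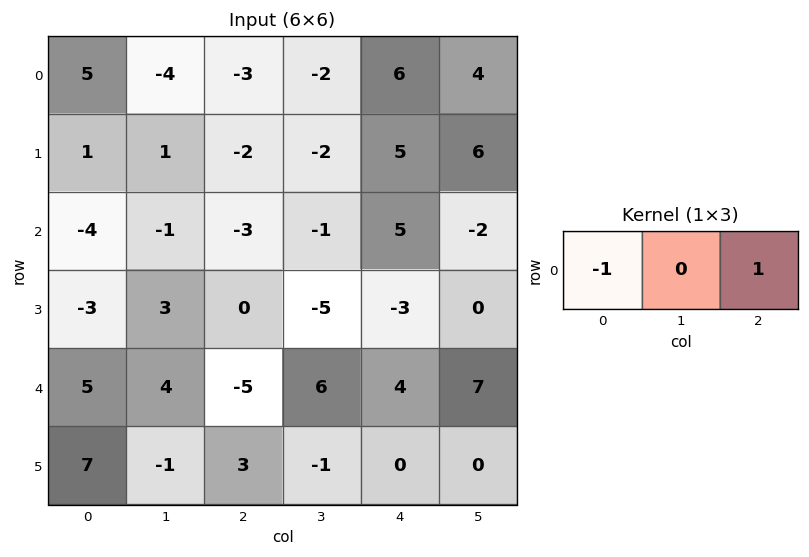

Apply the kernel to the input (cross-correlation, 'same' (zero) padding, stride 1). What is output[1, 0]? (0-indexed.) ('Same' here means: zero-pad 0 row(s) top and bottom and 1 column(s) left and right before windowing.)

1

The receptive field on the zero-padded input at this output position is [0 1 1]. Elementwise product with the kernel and sum: 0·-1 + 1·1.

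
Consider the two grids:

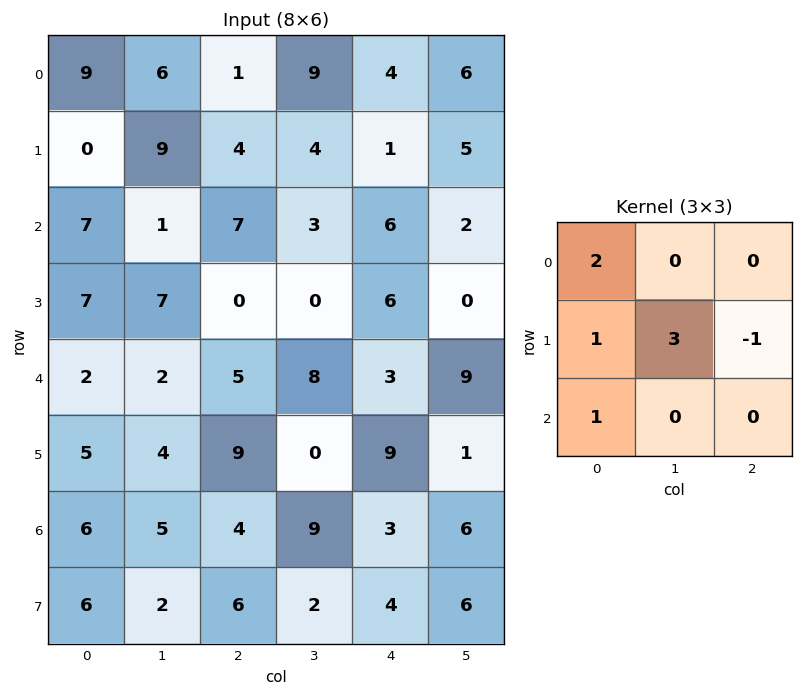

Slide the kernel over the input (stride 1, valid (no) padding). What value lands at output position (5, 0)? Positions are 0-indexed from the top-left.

The receptive field on the input at this output position is [5 4 9 / 6 5 4 / 6 2 6]. Elementwise product with the kernel and sum: 5·2 + 6·1 + 5·3 + 4·-1 + 6·1.

33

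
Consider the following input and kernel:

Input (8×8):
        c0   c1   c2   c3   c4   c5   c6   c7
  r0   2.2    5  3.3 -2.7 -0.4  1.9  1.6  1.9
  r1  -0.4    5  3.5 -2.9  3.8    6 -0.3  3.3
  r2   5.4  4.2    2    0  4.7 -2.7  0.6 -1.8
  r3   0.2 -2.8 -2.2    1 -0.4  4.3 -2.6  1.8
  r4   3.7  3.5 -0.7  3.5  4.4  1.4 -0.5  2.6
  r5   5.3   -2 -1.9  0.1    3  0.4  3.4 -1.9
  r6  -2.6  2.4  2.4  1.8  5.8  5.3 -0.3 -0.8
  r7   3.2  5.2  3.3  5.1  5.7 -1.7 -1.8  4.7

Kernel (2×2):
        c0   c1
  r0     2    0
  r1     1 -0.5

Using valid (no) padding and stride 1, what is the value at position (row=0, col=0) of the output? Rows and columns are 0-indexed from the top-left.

The receptive field on the input at this output position is [2.2 5 / -0.4 5]. Elementwise product with the kernel and sum: 2.2·2 + -0.4·1 + 5·-0.5.

1.5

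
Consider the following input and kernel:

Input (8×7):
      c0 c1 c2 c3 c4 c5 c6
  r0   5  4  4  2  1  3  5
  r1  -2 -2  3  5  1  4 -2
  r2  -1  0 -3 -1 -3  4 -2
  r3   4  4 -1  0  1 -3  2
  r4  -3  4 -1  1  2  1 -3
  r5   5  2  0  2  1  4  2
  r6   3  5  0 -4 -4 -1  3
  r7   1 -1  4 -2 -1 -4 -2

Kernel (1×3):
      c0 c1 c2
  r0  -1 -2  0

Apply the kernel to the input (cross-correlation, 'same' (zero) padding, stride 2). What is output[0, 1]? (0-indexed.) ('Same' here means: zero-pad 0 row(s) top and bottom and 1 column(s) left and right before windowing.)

The receptive field on the zero-padded input at this output position is [4 4 2]. Elementwise product with the kernel and sum: 4·-1 + 4·-2.

-12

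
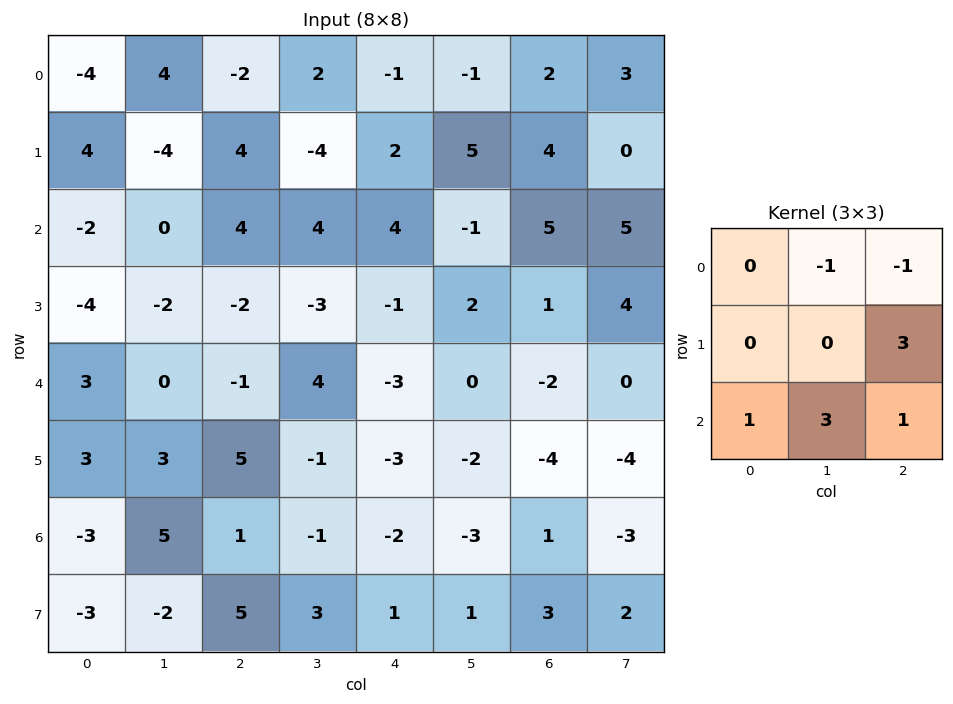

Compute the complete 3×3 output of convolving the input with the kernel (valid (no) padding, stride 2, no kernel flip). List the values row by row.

12 25 17
-8 -3 -6
29 -14 -20

Output[0,0]: The receptive field on the input at this output position is [-4 4 -2 / 4 -4 4 / -2 0 4]. Elementwise product with the kernel and sum: 4·-1 + -2·-1 + 4·3 + -2·1 + 0·3 + 4·1.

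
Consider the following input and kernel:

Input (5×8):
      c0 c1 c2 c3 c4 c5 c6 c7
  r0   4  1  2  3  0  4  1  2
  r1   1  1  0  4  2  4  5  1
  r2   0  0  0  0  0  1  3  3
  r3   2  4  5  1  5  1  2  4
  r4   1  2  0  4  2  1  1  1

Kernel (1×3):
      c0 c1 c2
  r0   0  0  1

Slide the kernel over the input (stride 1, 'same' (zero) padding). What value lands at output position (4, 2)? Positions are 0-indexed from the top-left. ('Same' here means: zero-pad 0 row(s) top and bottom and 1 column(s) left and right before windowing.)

4

The receptive field on the zero-padded input at this output position is [2 0 4]. Elementwise product with the kernel and sum: 4·1.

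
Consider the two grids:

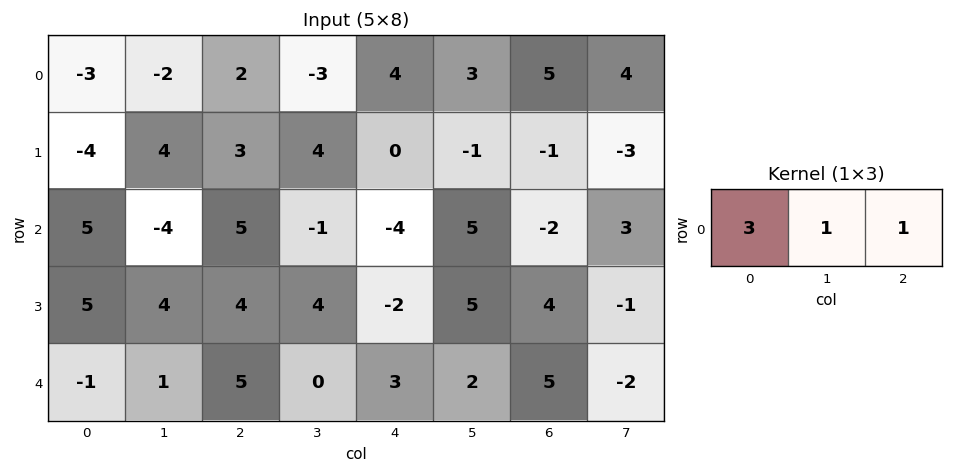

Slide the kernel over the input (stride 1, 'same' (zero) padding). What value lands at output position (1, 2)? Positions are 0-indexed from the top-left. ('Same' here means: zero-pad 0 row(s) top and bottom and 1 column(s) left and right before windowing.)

19

The receptive field on the zero-padded input at this output position is [4 3 4]. Elementwise product with the kernel and sum: 4·3 + 3·1 + 4·1.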